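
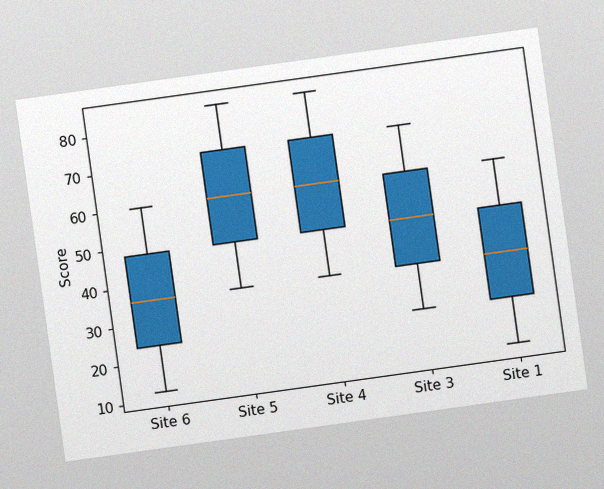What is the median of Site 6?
The chart is tilted about 8° counter-clockwise, with some photo noise. The median line in the Site 6 box sits at 36.

36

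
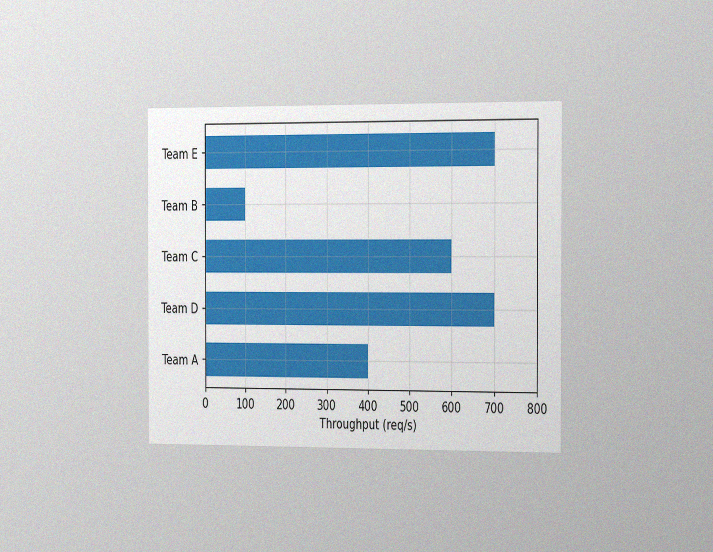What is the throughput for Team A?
400req/s

The chart is viewed slightly from the right, with some photo noise. Reading along the chart's x-axis, the Team A bar reaches 400req/s.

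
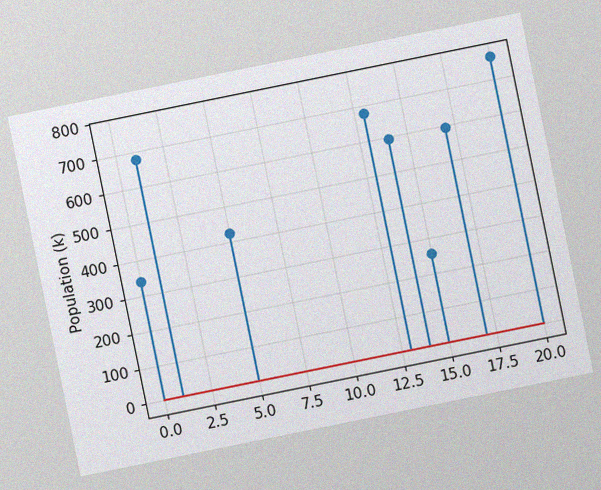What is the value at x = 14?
The chart is tilted about 11° counter-clockwise, with some photo noise. The stem at x=14 reaches 595k.

595k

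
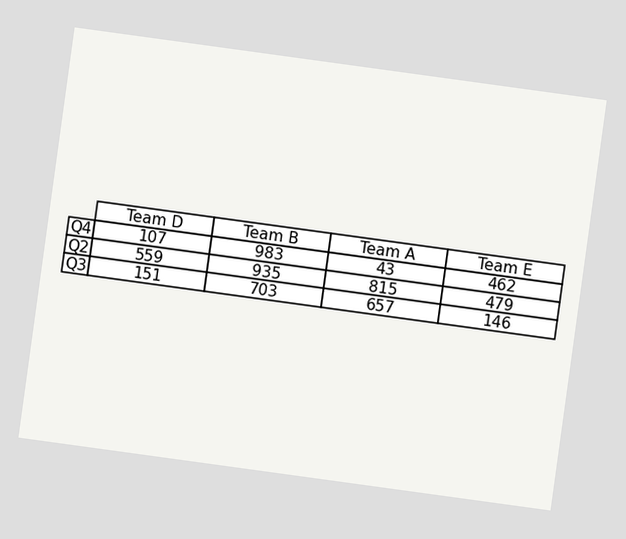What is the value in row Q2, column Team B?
The chart is tilted about 8° clockwise. The (Q2, Team B) cell reads 935.

935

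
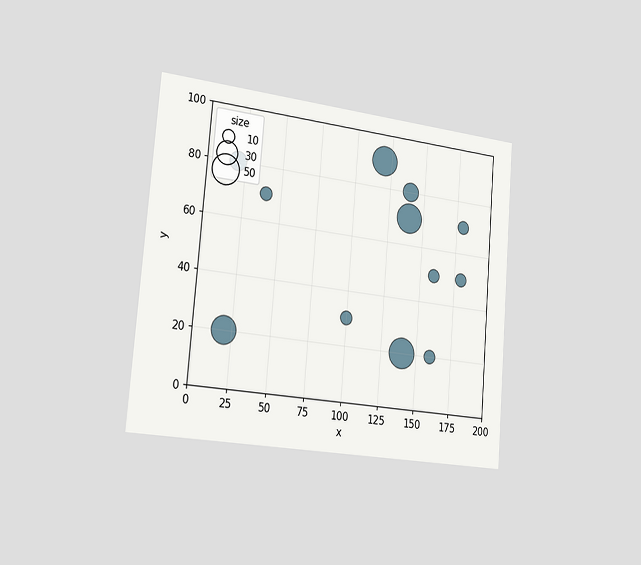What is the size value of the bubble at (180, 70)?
The chart is tilted about 5° clockwise and viewed slightly from the left. Matching the bubble at (180, 70) against the size legend gives 10.

10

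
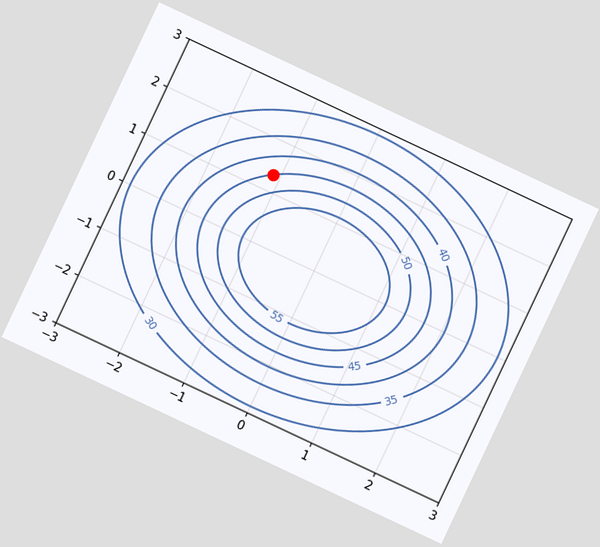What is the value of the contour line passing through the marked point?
The chart is tilted about 25° clockwise. The marked point sits on the contour labelled 45.

45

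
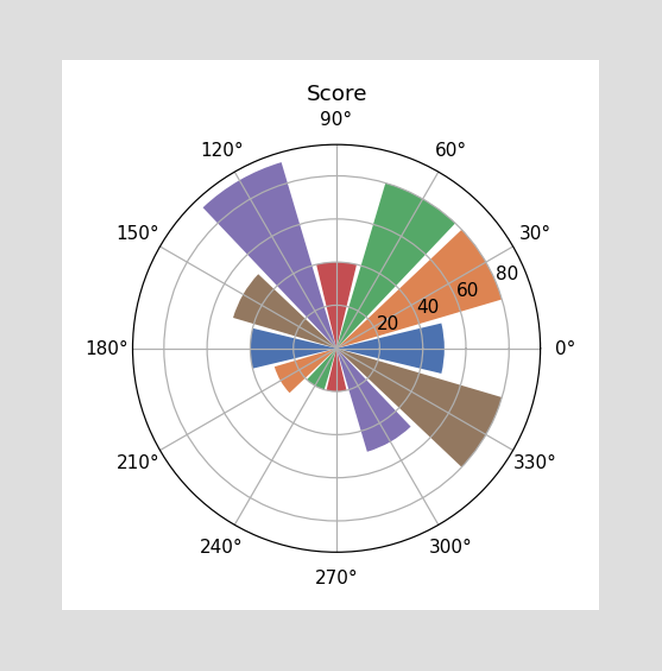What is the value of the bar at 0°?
50

The bar at 0° reaches 50 on the radial axis.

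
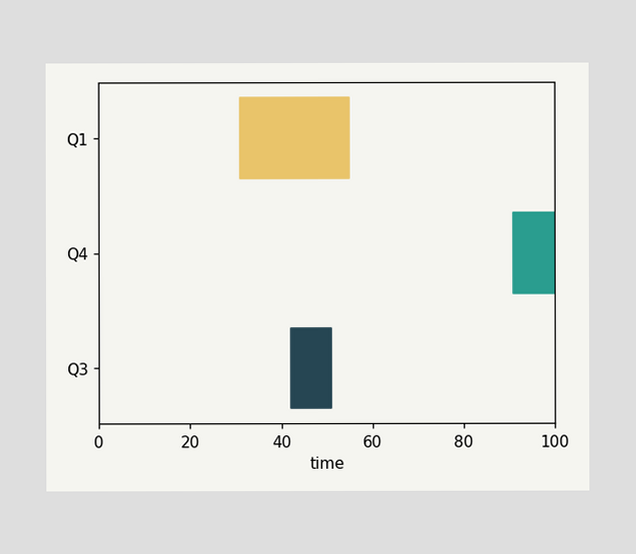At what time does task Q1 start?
The Q1 bar begins at t=31.

31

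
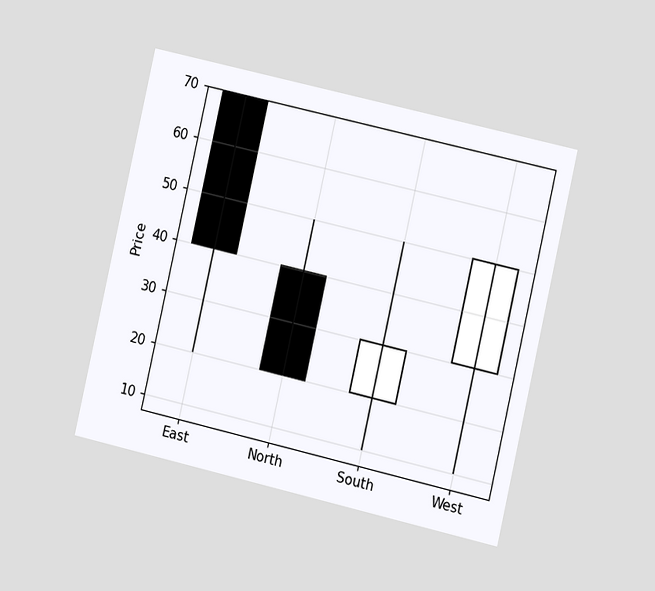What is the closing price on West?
The chart is tilted about 13° clockwise and viewed at a slight angle. The West candle closes at 50.

50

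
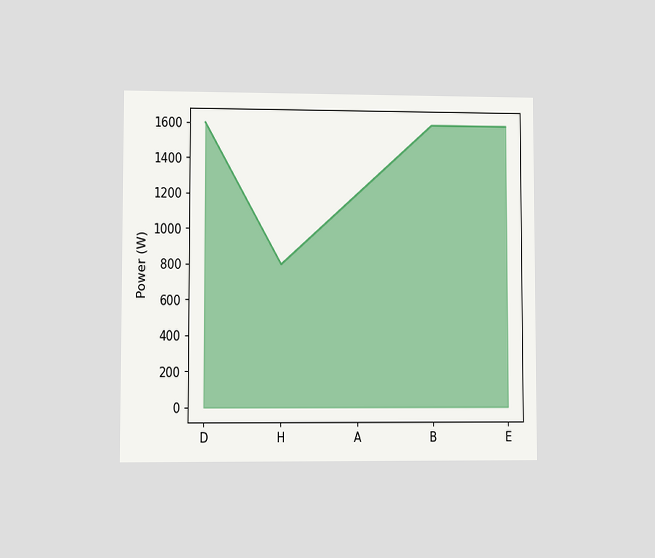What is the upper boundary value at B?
The chart is viewed at a slight angle. At B the upper boundary is at 1600W.

1600W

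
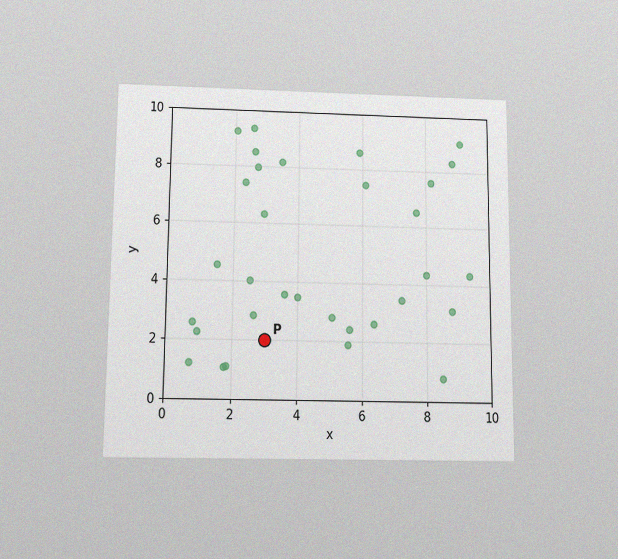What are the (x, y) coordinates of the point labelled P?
The chart is viewed slightly from below, with some photo noise. Following the gridlines from P to each axis, P sits at (3, 2).

(3, 2)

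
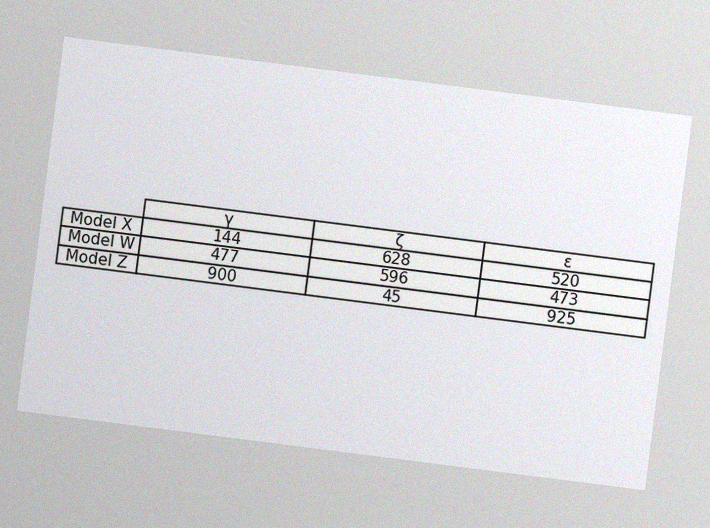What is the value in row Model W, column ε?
473

The chart is tilted about 7° clockwise, with some photo noise. The (Model W, ε) cell reads 473.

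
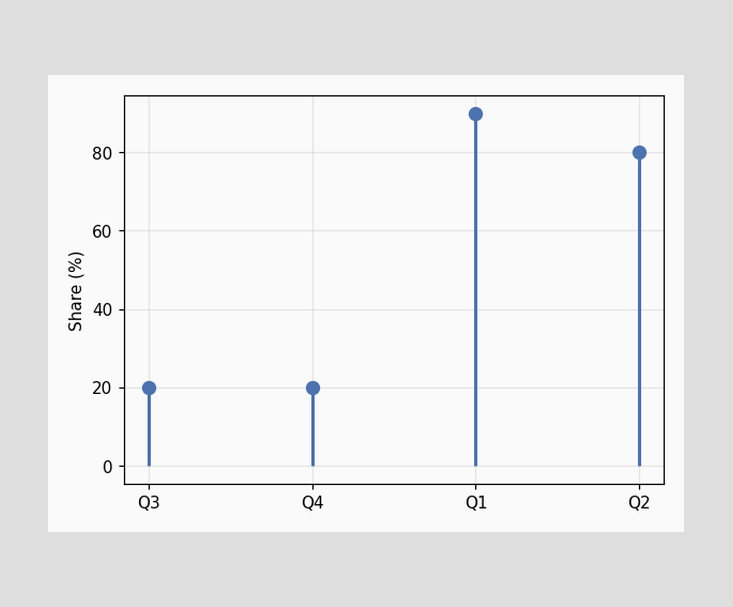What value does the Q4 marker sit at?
20%

The Q4 marker sits at 20%.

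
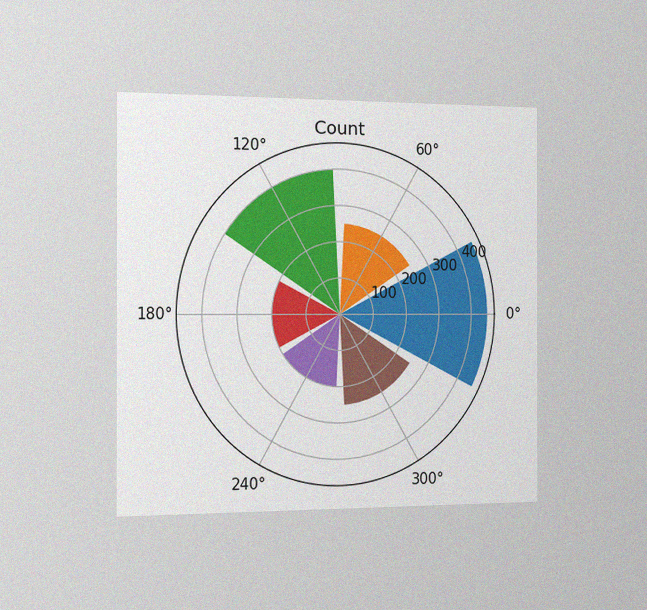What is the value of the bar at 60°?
The chart is viewed slightly from the left, with some photo noise. The bar at 60° reaches 250 on the radial axis.

250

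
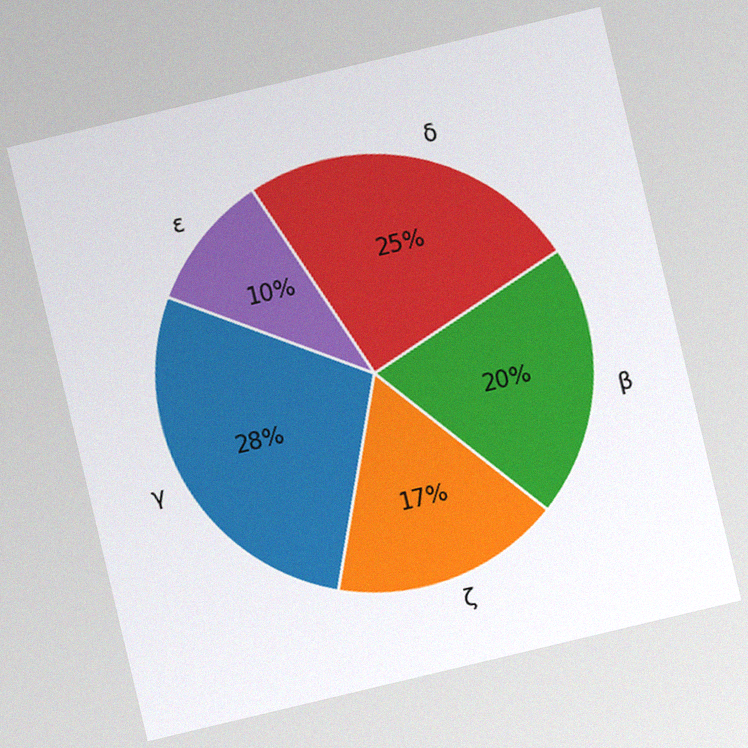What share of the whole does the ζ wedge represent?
The chart is tilted about 13° counter-clockwise, with some photo noise. The ζ slice takes up 17% of the pie.

17%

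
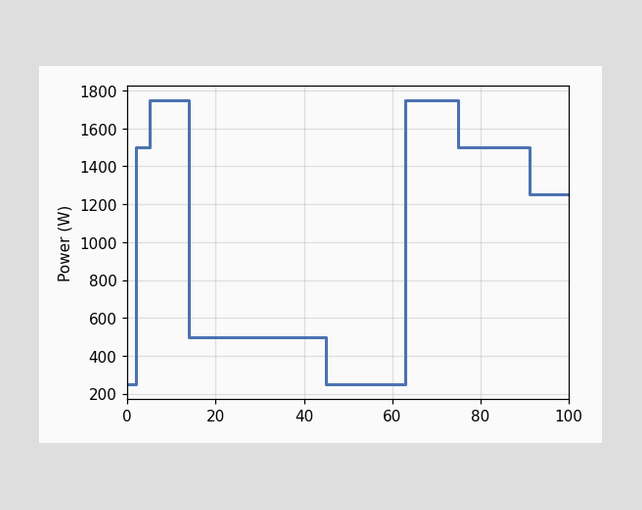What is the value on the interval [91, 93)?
1250W

On [91, 93) the step sits at 1250W.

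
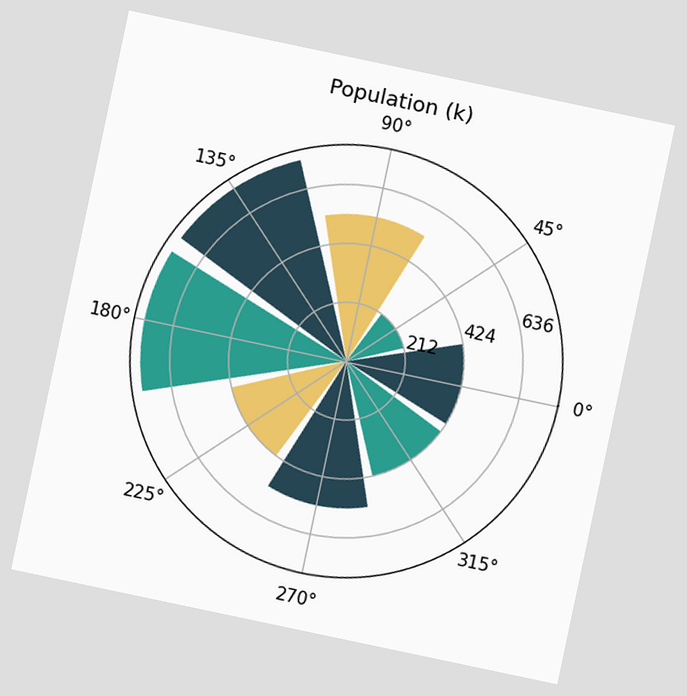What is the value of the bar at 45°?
The chart is tilted about 12° clockwise. The bar at 45° reaches 212k on the radial axis.

212k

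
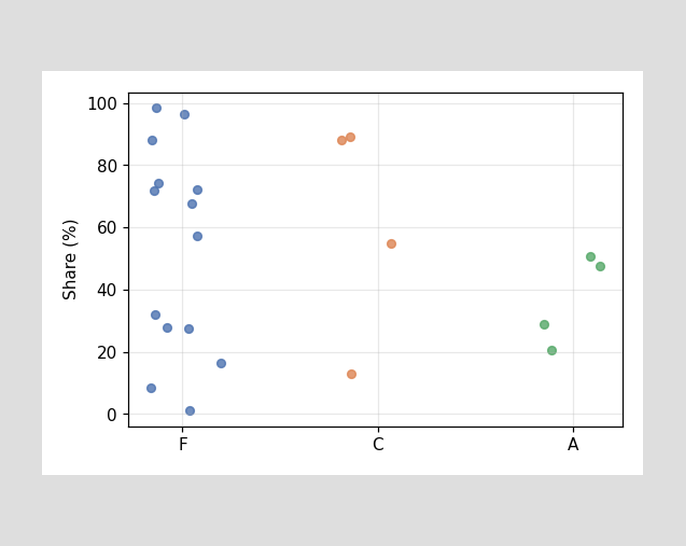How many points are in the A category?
Counting the markers in the A column gives 4.

4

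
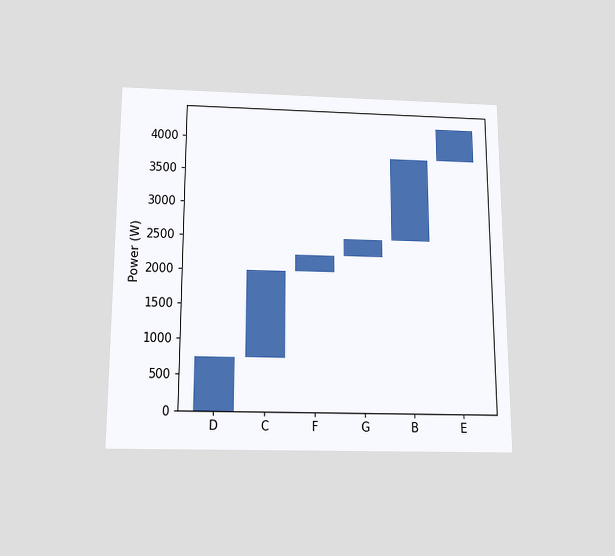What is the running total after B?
3750W

The chart is viewed slightly from below. After B the running total reaches 3750W.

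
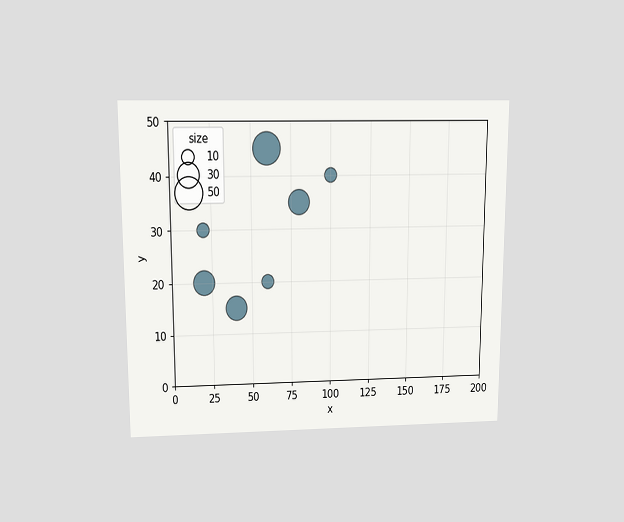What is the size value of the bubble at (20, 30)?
The chart is viewed slightly from above. Matching the bubble at (20, 30) against the size legend gives 10.

10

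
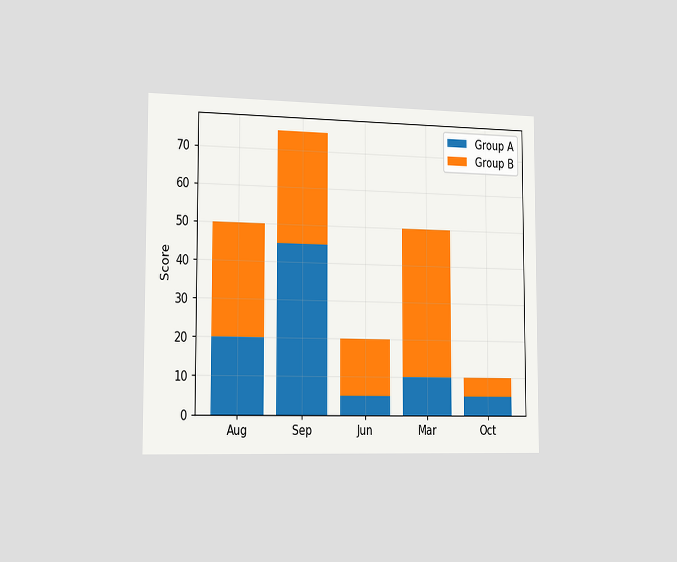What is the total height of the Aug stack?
The chart is viewed slightly from the left. The Aug stack's top reaches 50 on the y-axis.

50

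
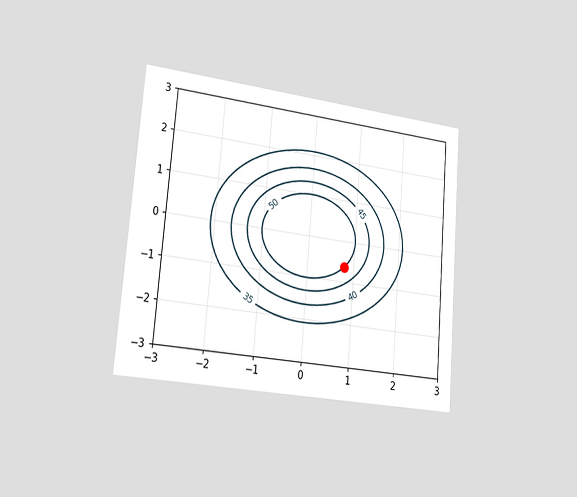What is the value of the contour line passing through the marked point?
50

The chart is tilted about 5° clockwise and viewed slightly from the left. The marked point sits on the contour labelled 50.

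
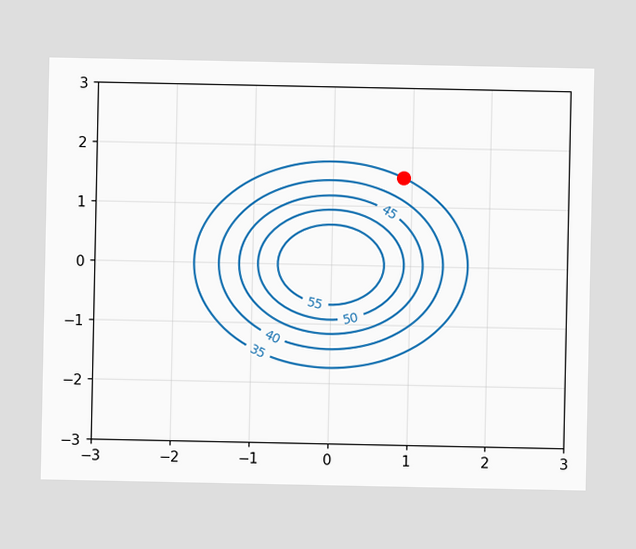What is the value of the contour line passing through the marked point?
The marked point sits on the contour labelled 35.

35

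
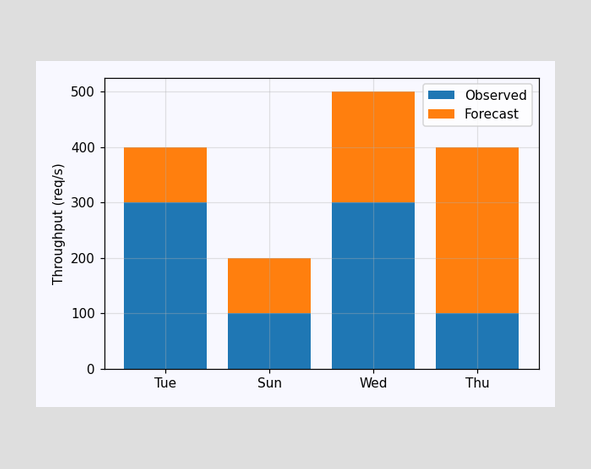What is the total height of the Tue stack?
400req/s

The Tue stack's top reaches 400req/s on the y-axis.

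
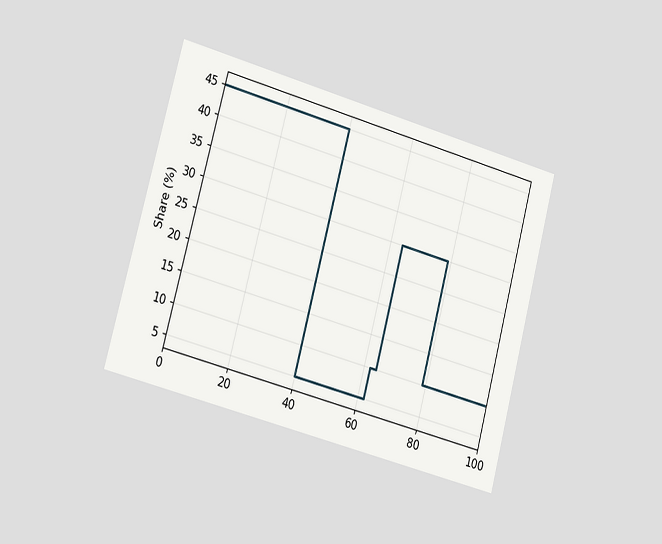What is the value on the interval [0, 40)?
The chart is tilted about 15° clockwise and viewed slightly from the left. On [0, 40) the step sits at 45%.

45%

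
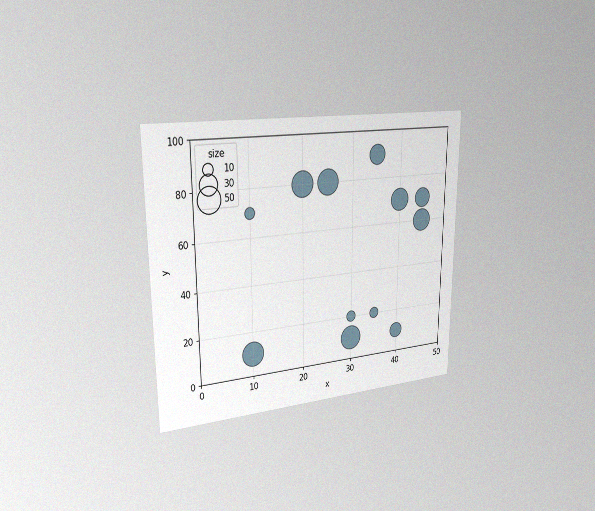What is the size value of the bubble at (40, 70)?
40

The chart is viewed slightly from the left, with some photo noise. Matching the bubble at (40, 70) against the size legend gives 40.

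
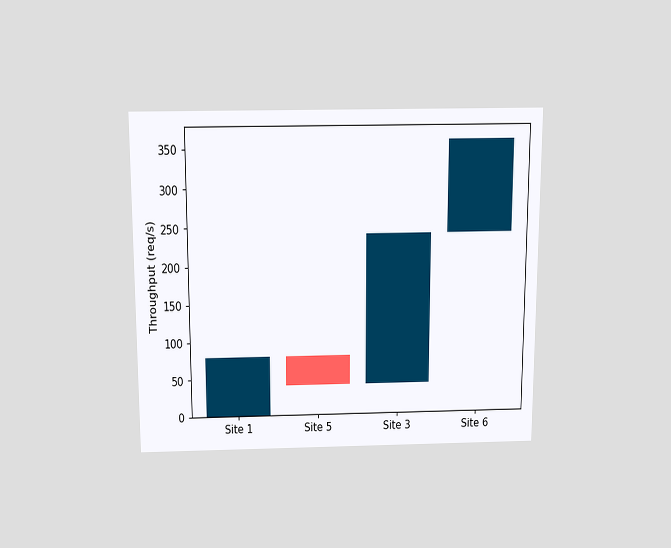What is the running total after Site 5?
The chart is viewed slightly from above. After Site 5 the running total reaches 40req/s.

40req/s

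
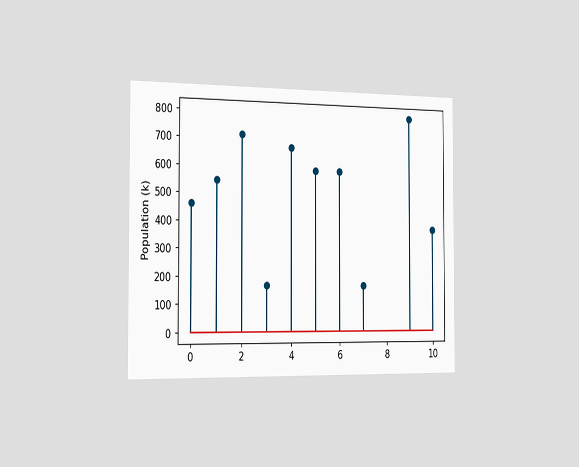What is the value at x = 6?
The chart is viewed slightly from the left. The stem at x=6 reaches 588k.

588k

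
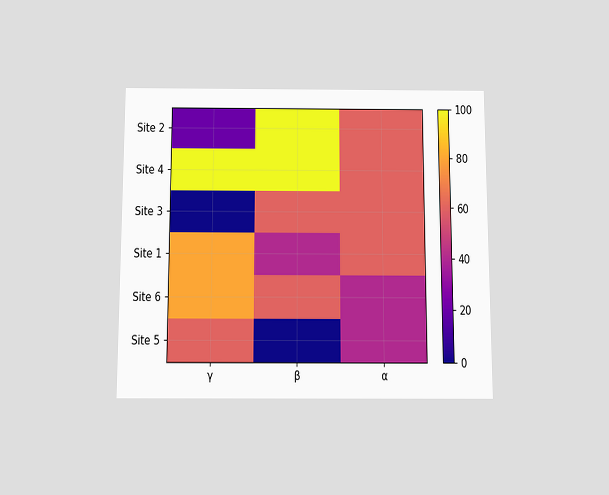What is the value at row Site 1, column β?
The chart is viewed slightly from below. Matching cell (Site 1, β) against the colorbar gives 40.

40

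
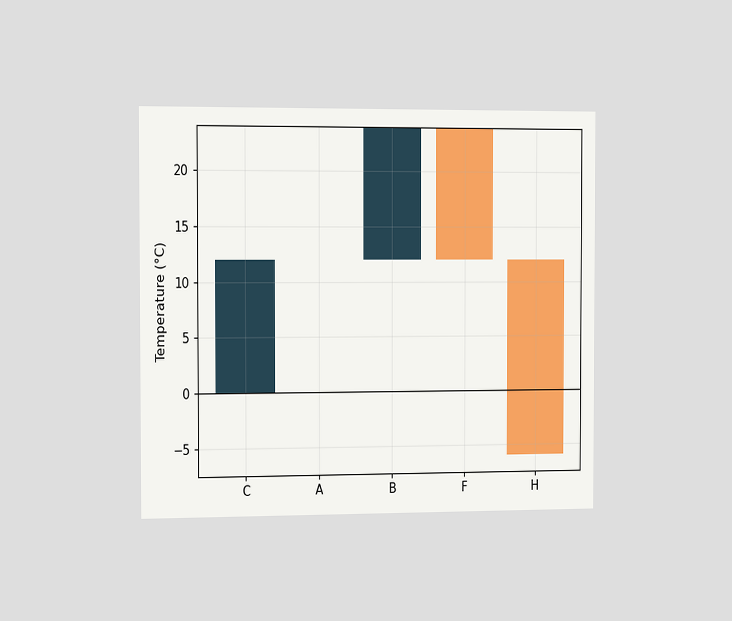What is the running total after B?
The chart is viewed slightly from the left. After B the running total reaches 24°C.

24°C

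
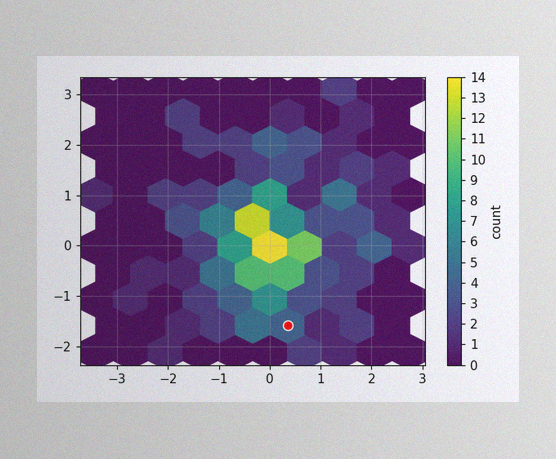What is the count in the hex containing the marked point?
The image has some photo noise and uneven lighting. The marked hex reads 4 on the colorbar.

4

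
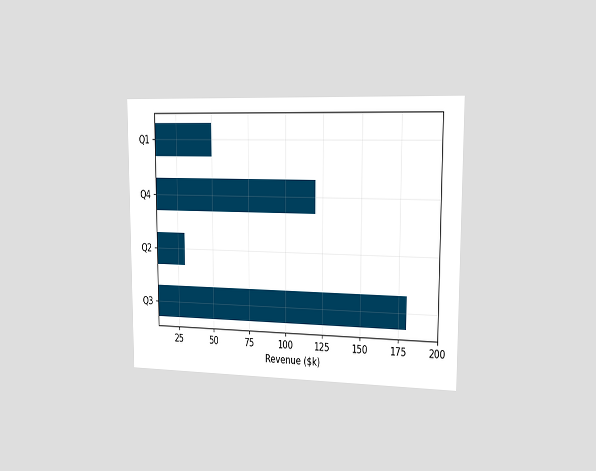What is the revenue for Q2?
The chart is viewed slightly from the right. Reading along the chart's x-axis, the Q2 bar reaches $30k.

$30k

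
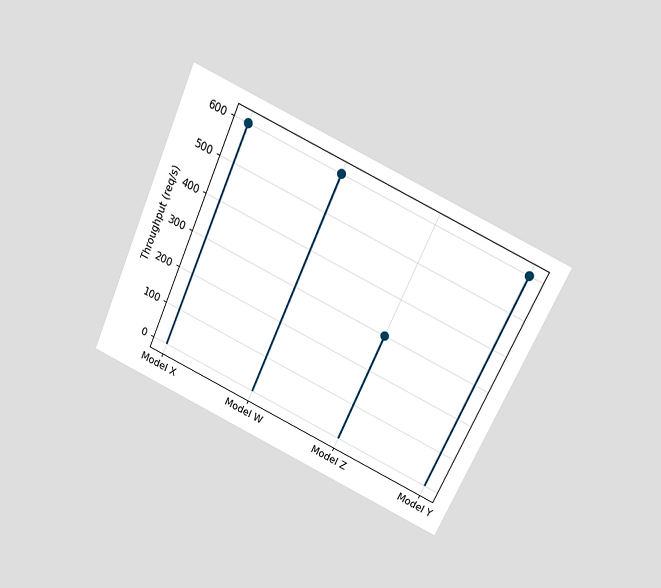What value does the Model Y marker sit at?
600req/s

The chart is tilted about 25° clockwise and viewed slightly from above. The Model Y marker sits at 600req/s.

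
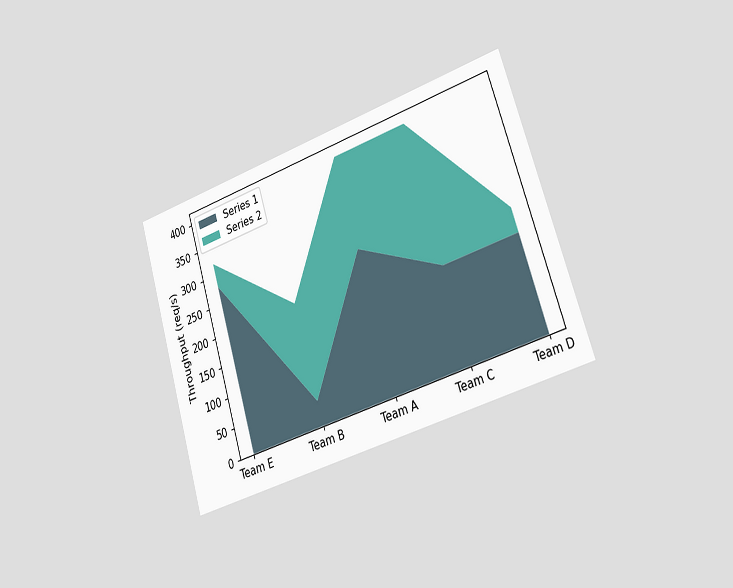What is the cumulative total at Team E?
The chart is tilted about 18° counter-clockwise and viewed slightly from the right. The stacked total at Team E reaches 320req/s.

320req/s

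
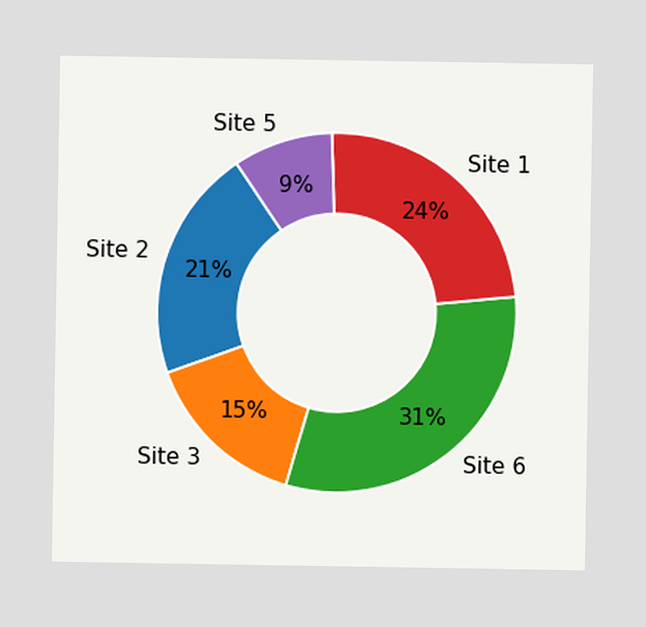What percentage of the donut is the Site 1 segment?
24%

The Site 1 segment takes up 24% of the ring.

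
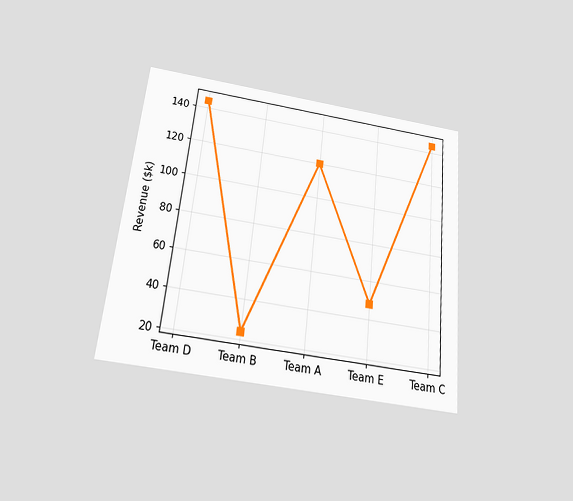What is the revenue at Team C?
$144k

The chart is tilted about 6° clockwise and viewed slightly from below. At Team C, the line is at $144k.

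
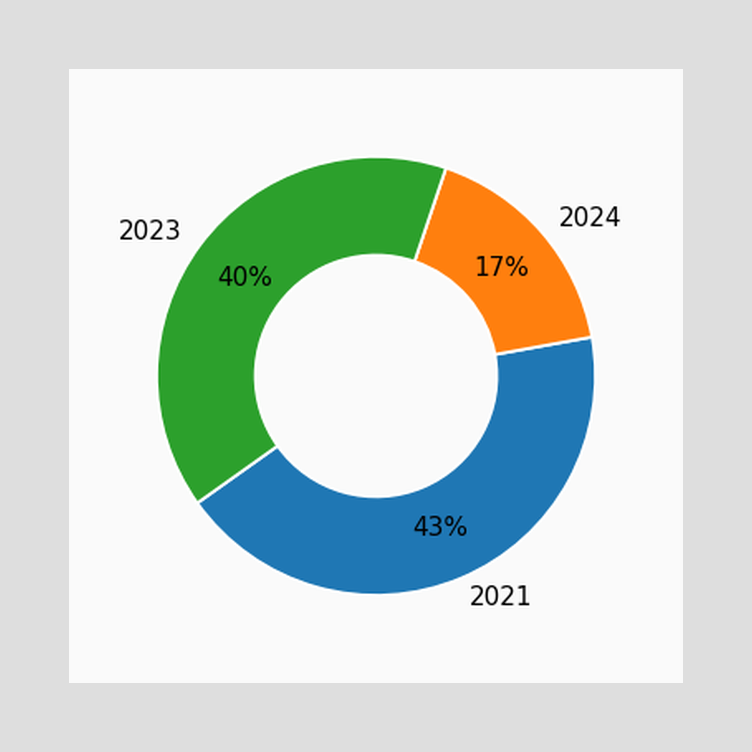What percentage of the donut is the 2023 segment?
40%

The 2023 segment takes up 40% of the ring.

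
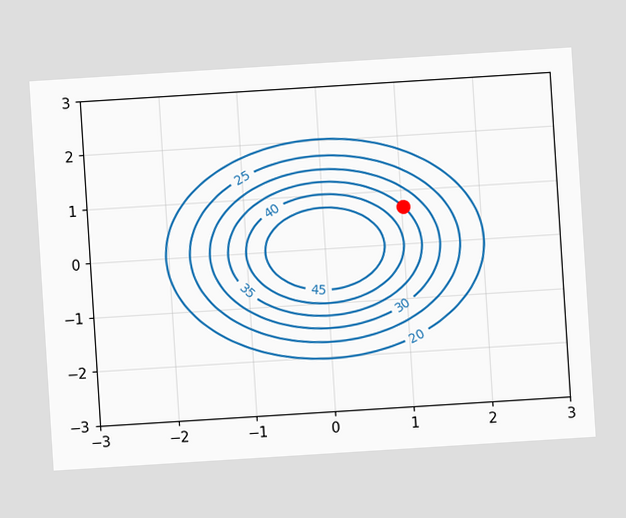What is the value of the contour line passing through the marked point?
The chart is tilted about 4° counter-clockwise. The marked point sits on the contour labelled 35.

35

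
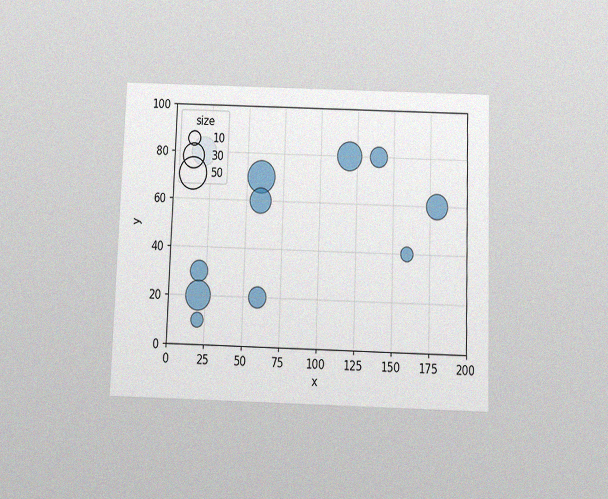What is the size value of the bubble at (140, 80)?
The chart is viewed slightly from below, with some photo noise. Matching the bubble at (140, 80) against the size legend gives 20.

20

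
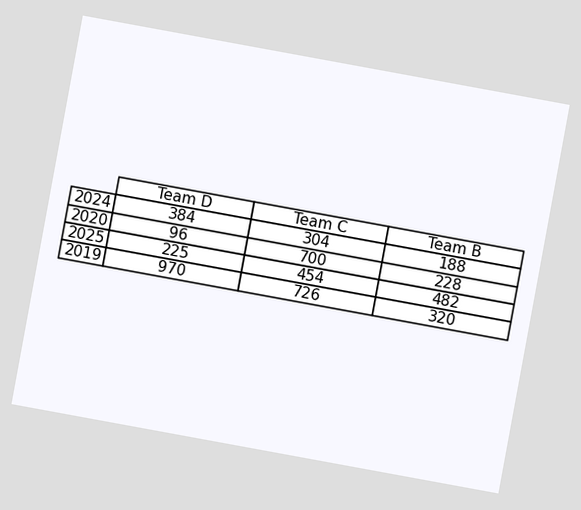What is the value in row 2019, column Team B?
320

The chart is tilted about 10° clockwise. The (2019, Team B) cell reads 320.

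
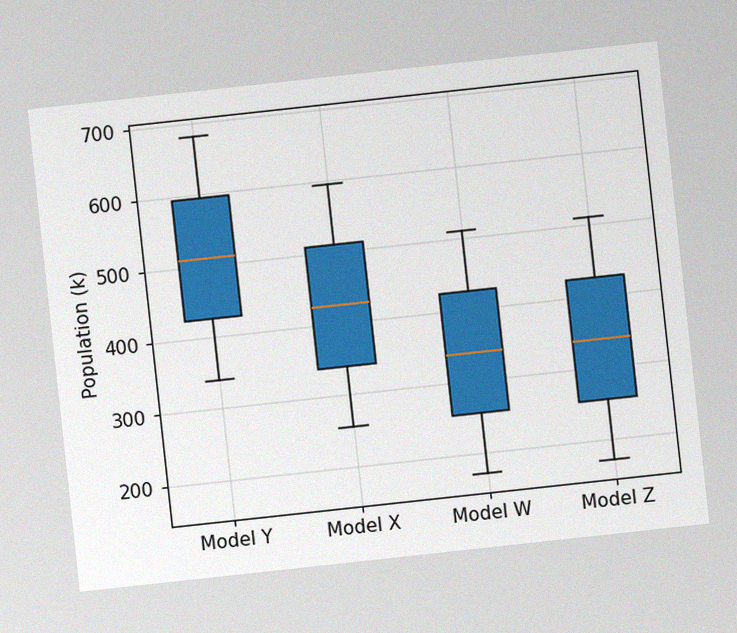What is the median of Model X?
425k

The chart is tilted about 6° counter-clockwise, with some photo noise. The median line in the Model X box sits at 425k.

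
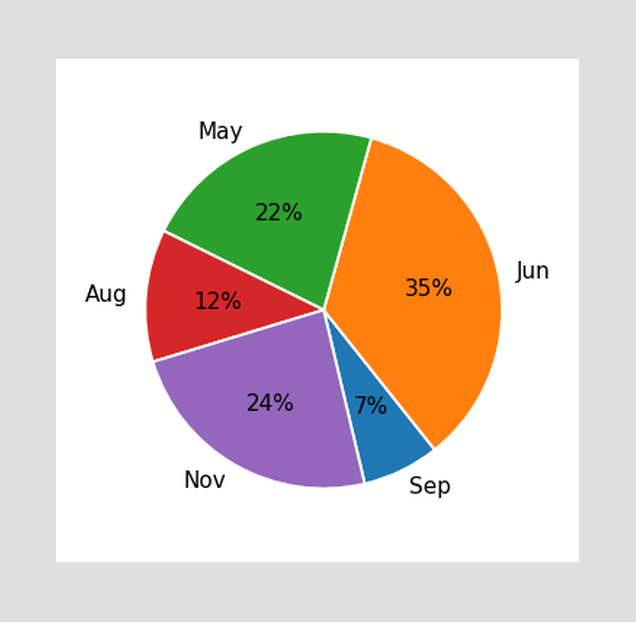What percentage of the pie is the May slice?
The May slice takes up 22% of the pie.

22%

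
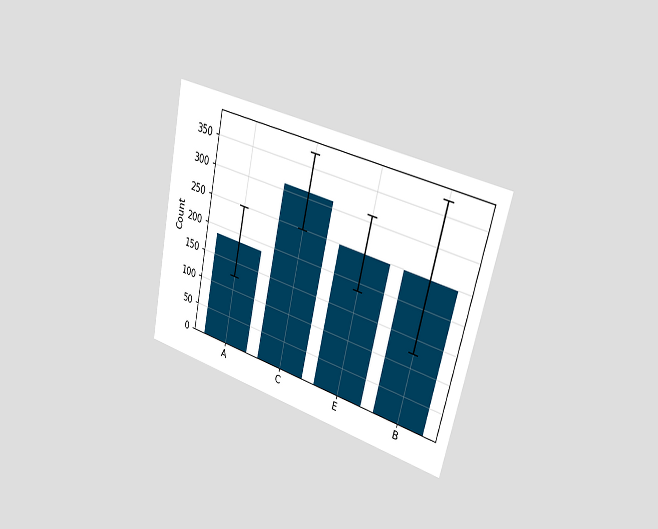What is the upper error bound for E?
The chart is tilted about 13° clockwise and viewed slightly from the right. The E bar's upper whisker reaches 310.

310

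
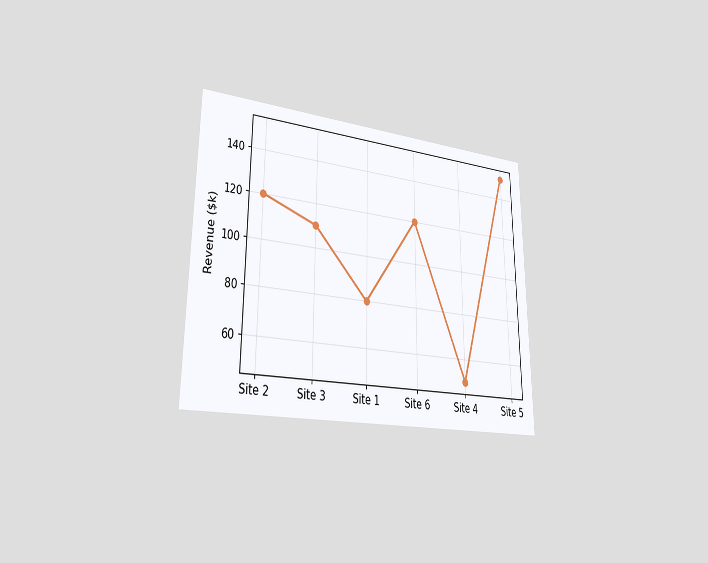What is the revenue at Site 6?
$120k

The chart is viewed slightly from the left. At Site 6, the line is at $120k.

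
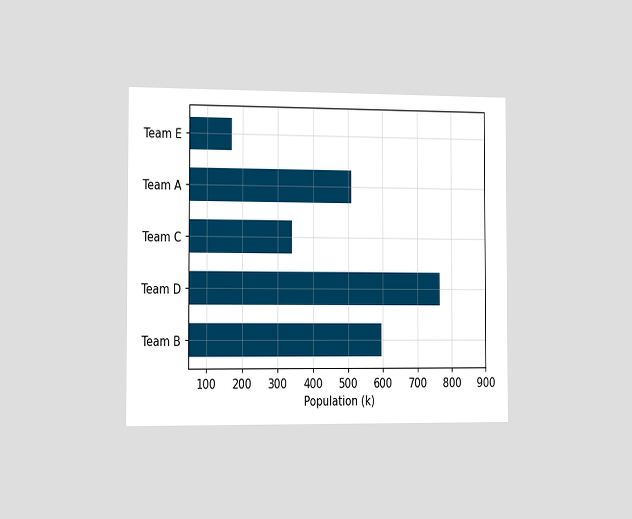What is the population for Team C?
340k

The chart is viewed slightly from the left. Reading along the chart's x-axis, the Team C bar reaches 340k.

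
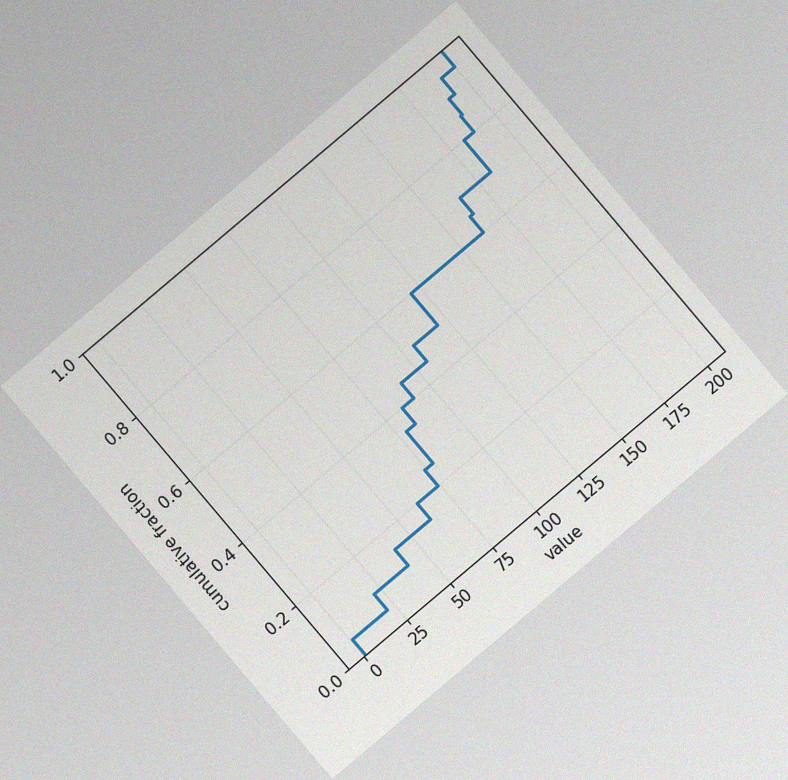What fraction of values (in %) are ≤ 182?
The chart is tilted about 40° counter-clockwise, with some photo noise. At x=182 the ECDF step is at 80%.

80%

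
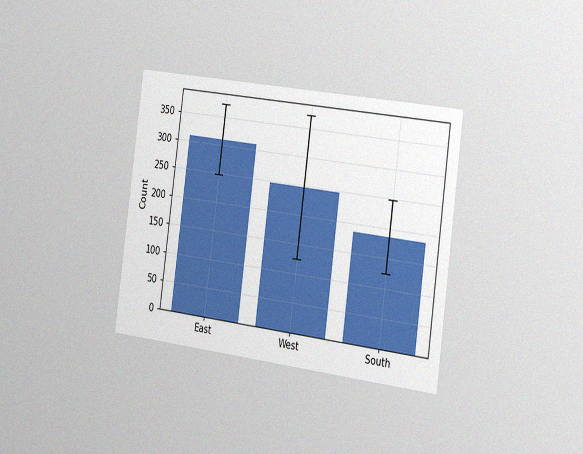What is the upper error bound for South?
248

The chart is tilted about 8° clockwise and viewed slightly from the right, with some photo noise. The South bar's upper whisker reaches 248.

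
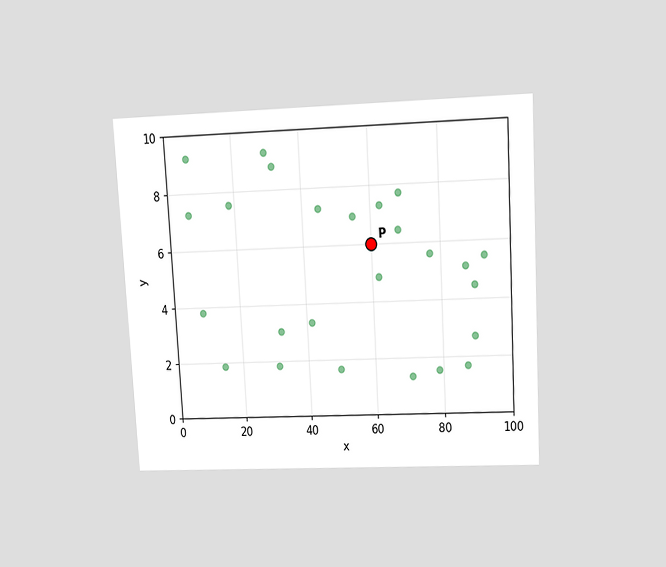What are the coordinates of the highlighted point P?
The chart is tilted about 3° counter-clockwise and viewed slightly from above. Following the gridlines from P to each axis, P sits at (60, 6).

(60, 6)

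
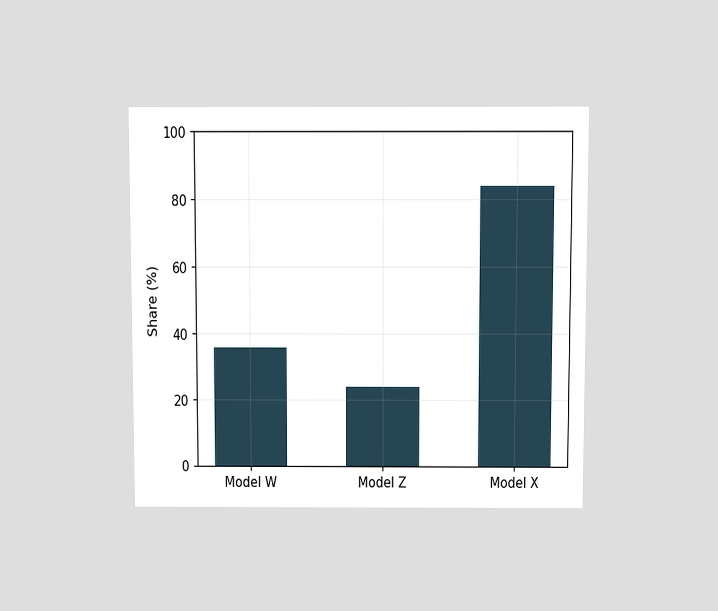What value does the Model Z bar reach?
24%

The chart is viewed slightly from above. Reading along the chart's y-axis, the Model Z bar reaches 24%.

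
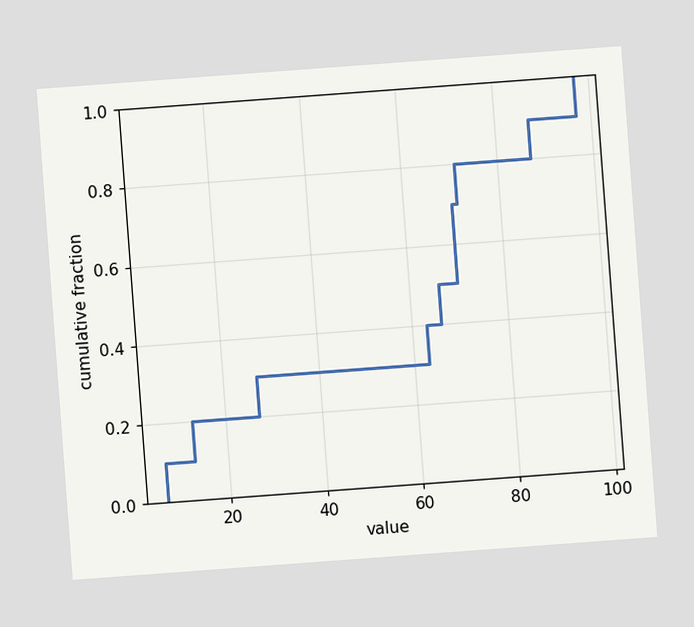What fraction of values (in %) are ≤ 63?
The chart is tilted about 4° counter-clockwise. At x=63 the ECDF step is at 40%.

40%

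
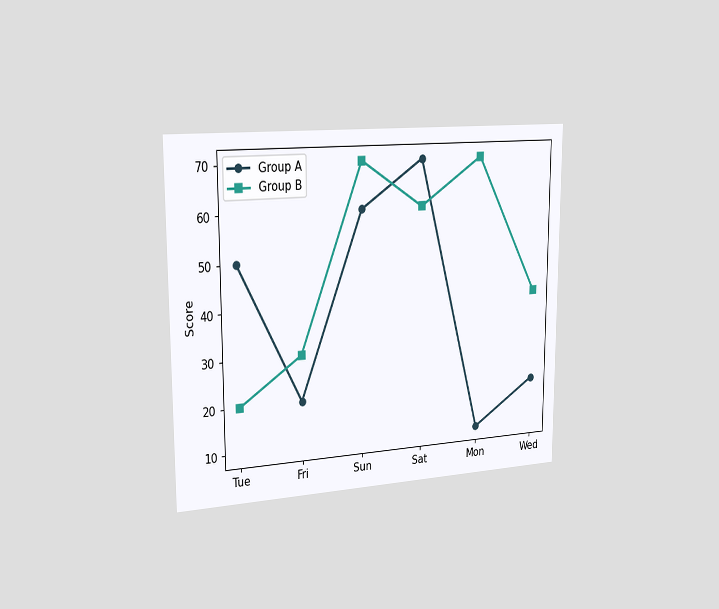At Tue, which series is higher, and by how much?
The chart is viewed slightly from the left. At Tue, Group A sits above the other line by 30.

Group A, by 30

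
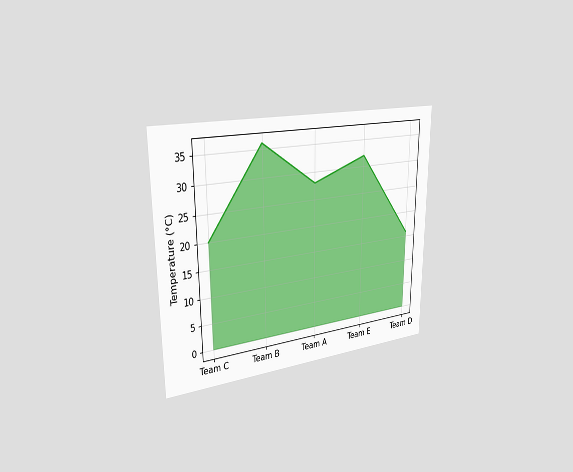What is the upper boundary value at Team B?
36°C

The chart is viewed slightly from the left. At Team B the upper boundary is at 36°C.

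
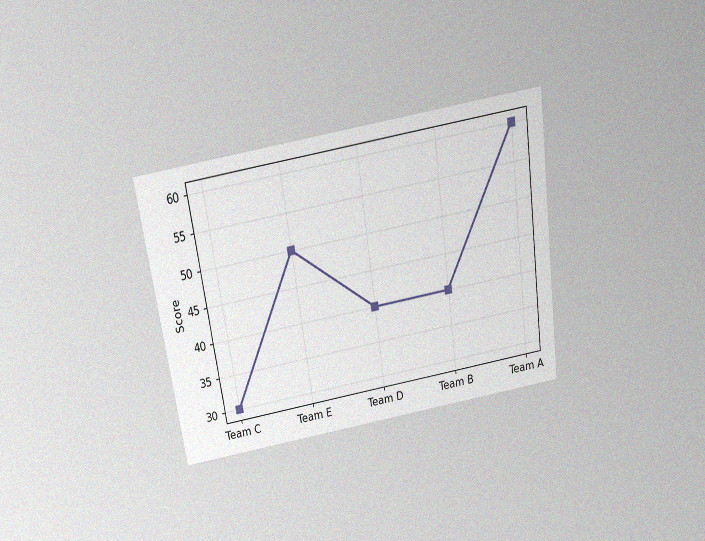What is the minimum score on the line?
The chart is tilted about 8° counter-clockwise and viewed slightly from above, with some photo noise. The lowest point is at Team C, and reading across to the y-axis gives 30.

30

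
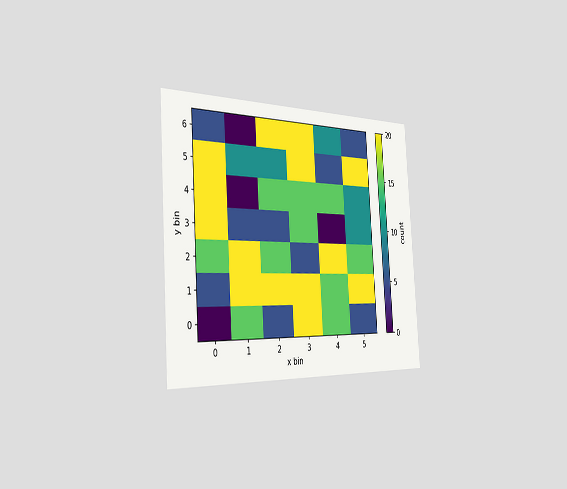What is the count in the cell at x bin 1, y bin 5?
The chart is tilted about 4° counter-clockwise and viewed slightly from the left. Matching the cell (1, 5) against the colorbar gives 10.

10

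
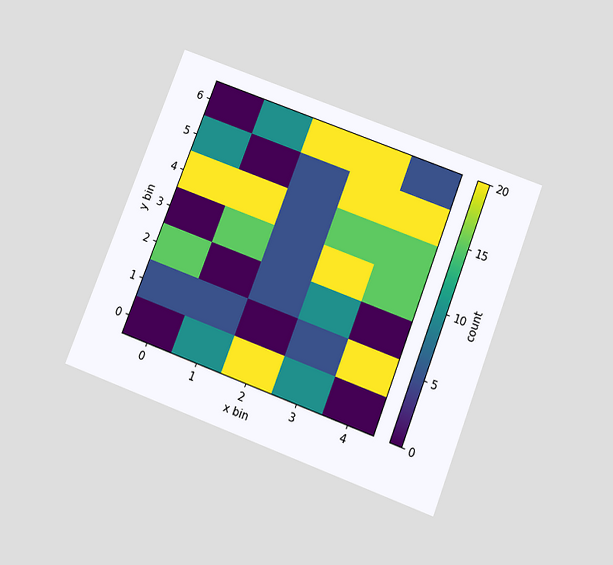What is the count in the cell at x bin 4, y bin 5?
20

The chart is tilted about 21° clockwise and viewed slightly from below. Matching the cell (4, 5) against the colorbar gives 20.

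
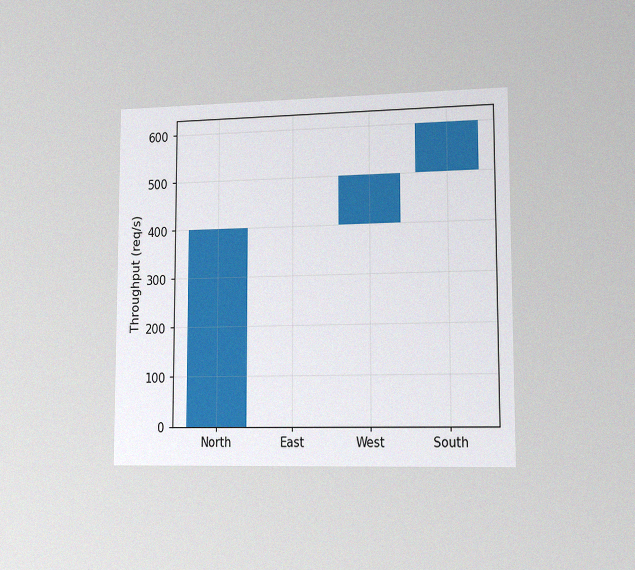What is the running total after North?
400req/s

The chart is viewed slightly from the right, with some photo noise. After North the running total reaches 400req/s.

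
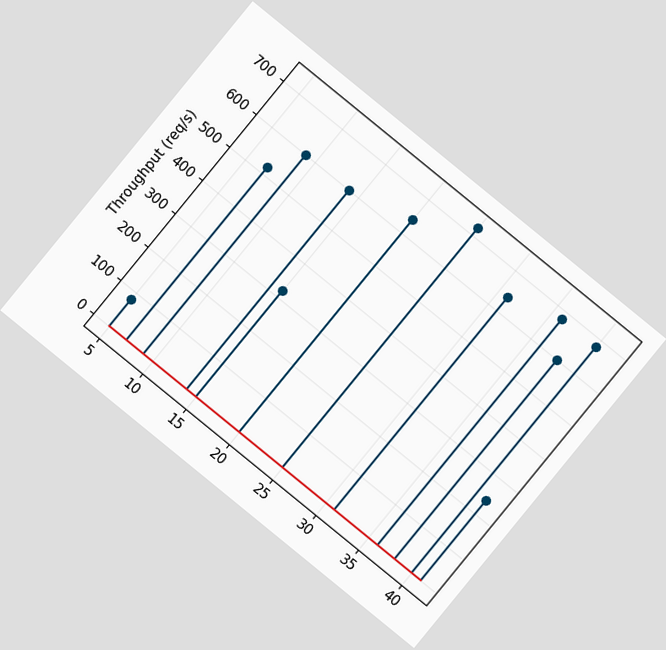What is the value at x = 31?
The chart is tilted about 39° clockwise. The stem at x=31 reaches 640req/s.

640req/s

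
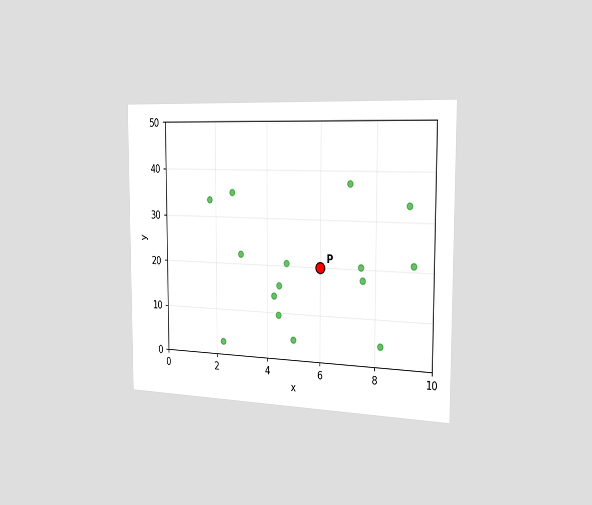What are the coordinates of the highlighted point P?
(6, 20)

The chart is viewed slightly from the right. Following the gridlines from P to each axis, P sits at (6, 20).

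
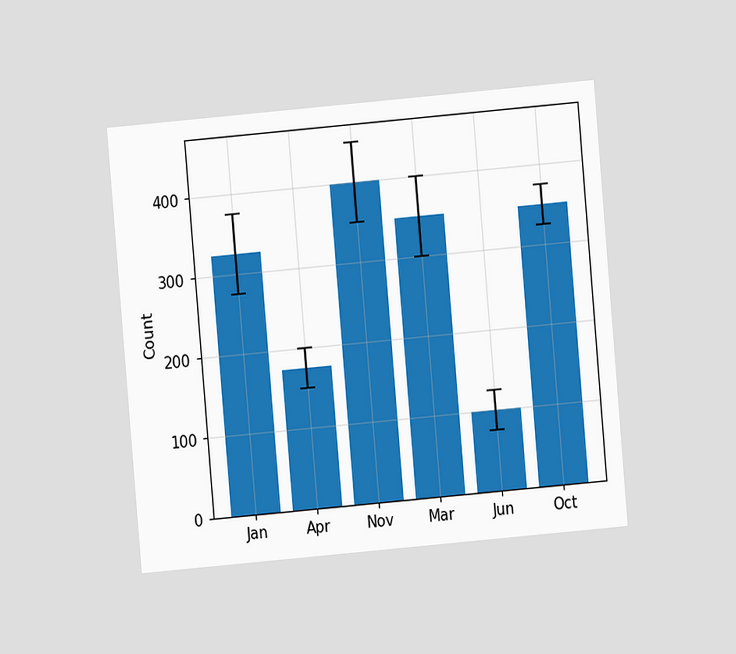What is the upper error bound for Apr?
200

The chart is tilted about 5° counter-clockwise and viewed at a slight angle. The Apr bar's upper whisker reaches 200.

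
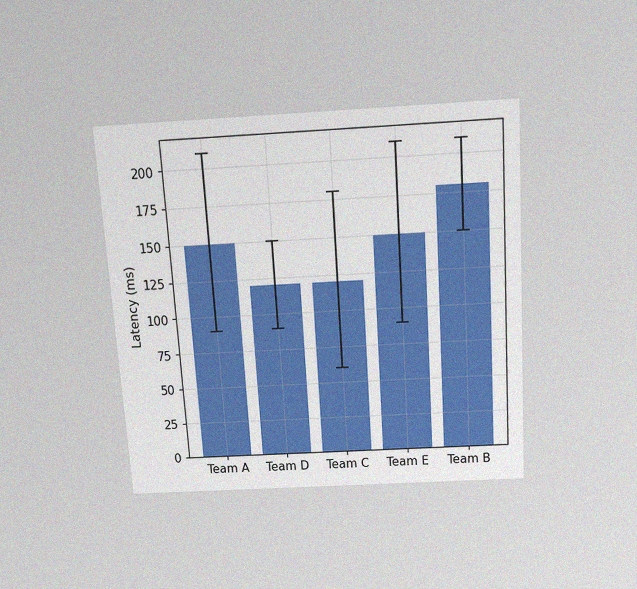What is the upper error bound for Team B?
The chart is tilted about 4° counter-clockwise and viewed slightly from above, with some photo noise. The Team B bar's upper whisker reaches 210ms.

210ms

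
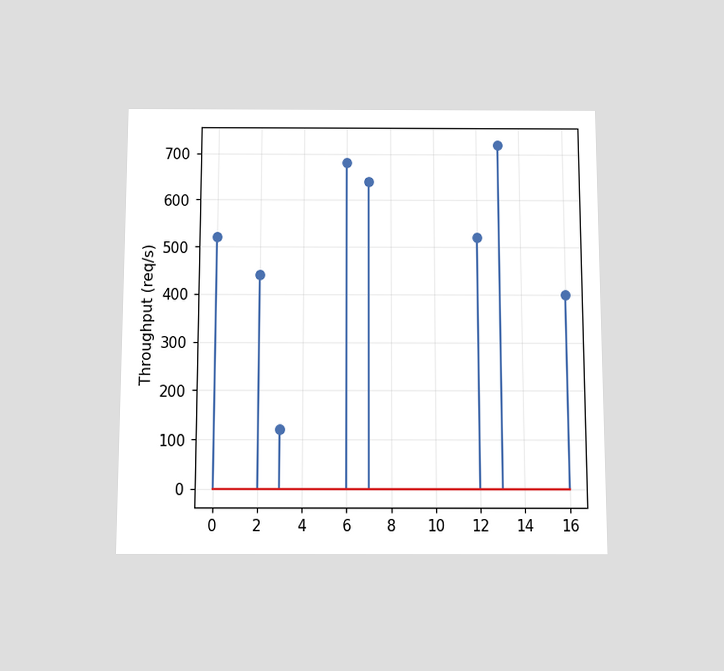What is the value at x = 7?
640req/s

The chart is viewed slightly from below. The stem at x=7 reaches 640req/s.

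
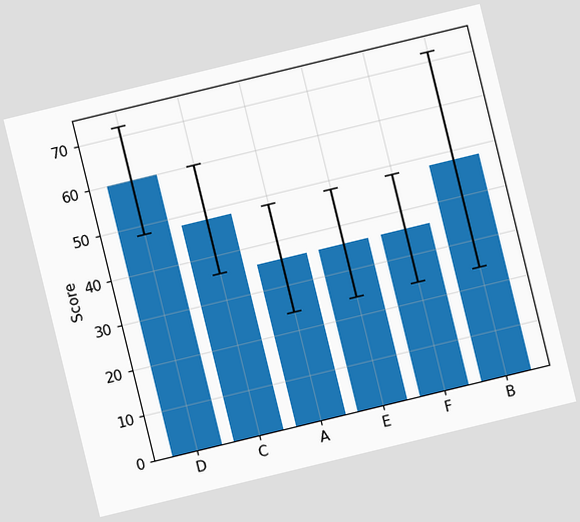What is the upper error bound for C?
The chart is tilted about 14° counter-clockwise. The C bar's upper whisker reaches 60.

60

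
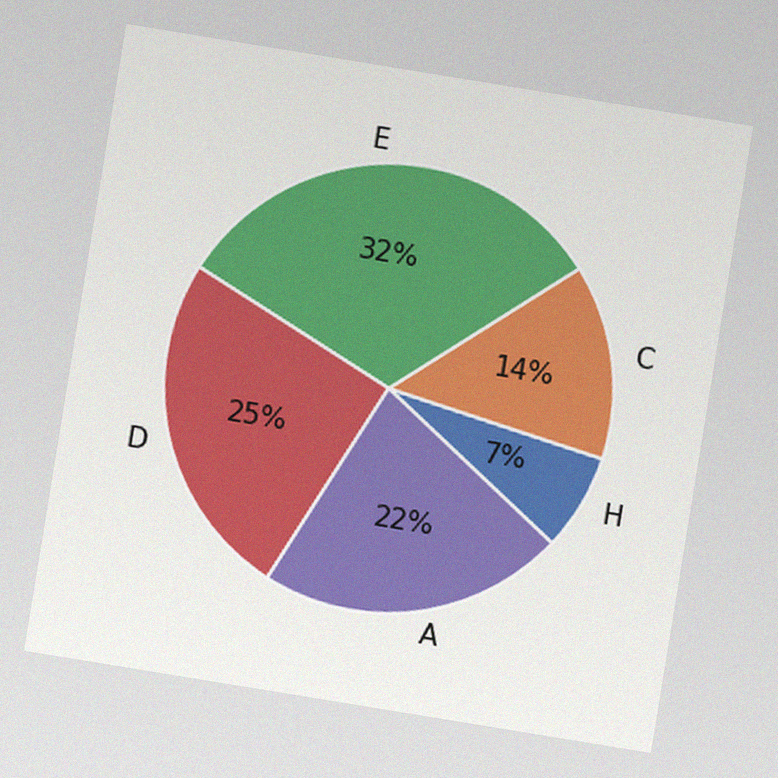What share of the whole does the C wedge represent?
14%

The chart is tilted about 9° clockwise, with some photo noise. The C slice takes up 14% of the pie.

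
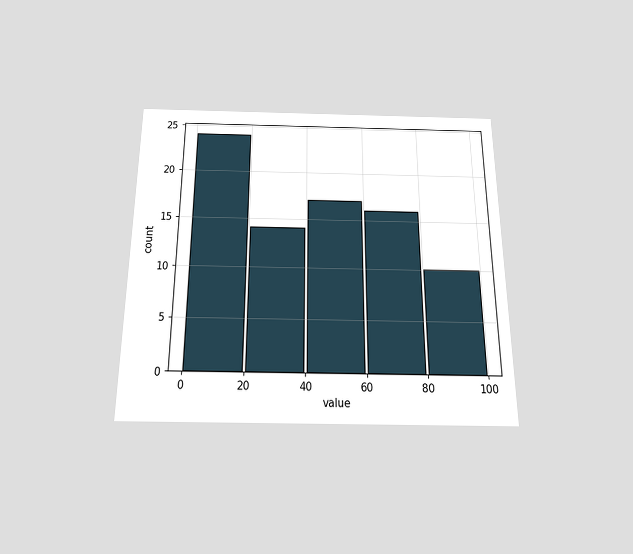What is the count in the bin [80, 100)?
10

The chart is viewed slightly from below. The [80, 100) bin has height 10.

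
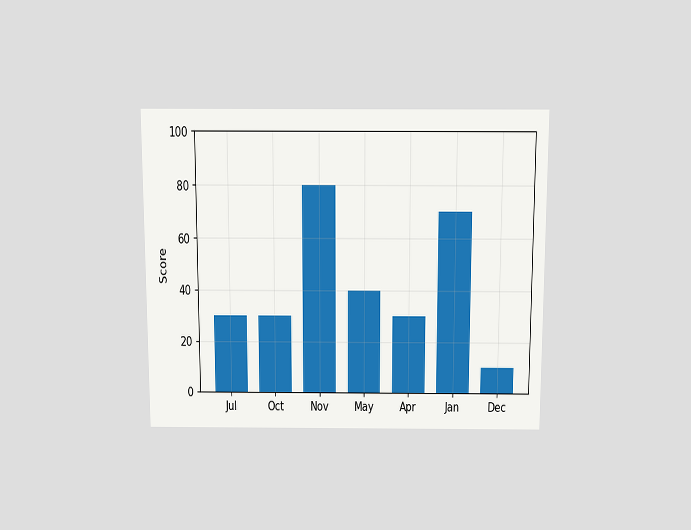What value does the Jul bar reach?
The chart is viewed slightly from above. Reading along the chart's y-axis, the Jul bar reaches 30.

30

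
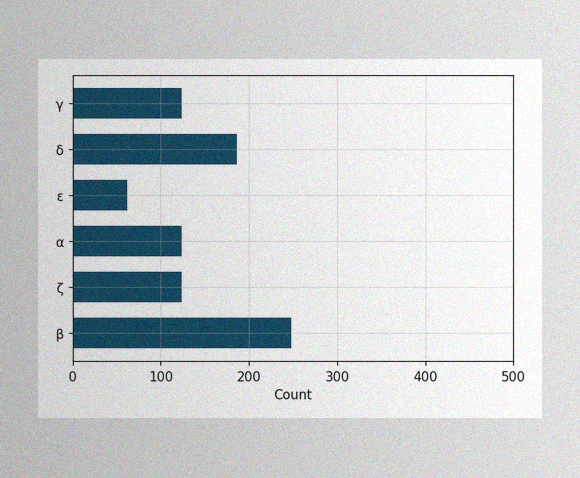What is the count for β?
248

The image has some photo noise and uneven lighting. Reading along the chart's x-axis, the β bar reaches 248.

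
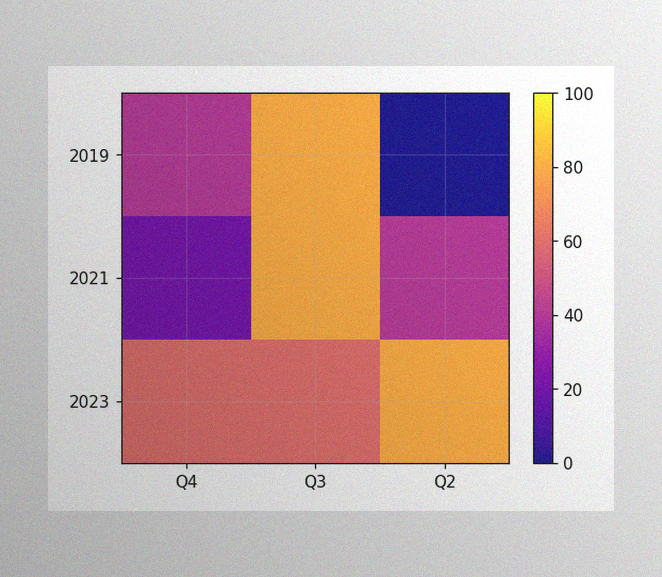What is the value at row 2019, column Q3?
80

The image has some photo noise and uneven lighting. Matching cell (2019, Q3) against the colorbar gives 80.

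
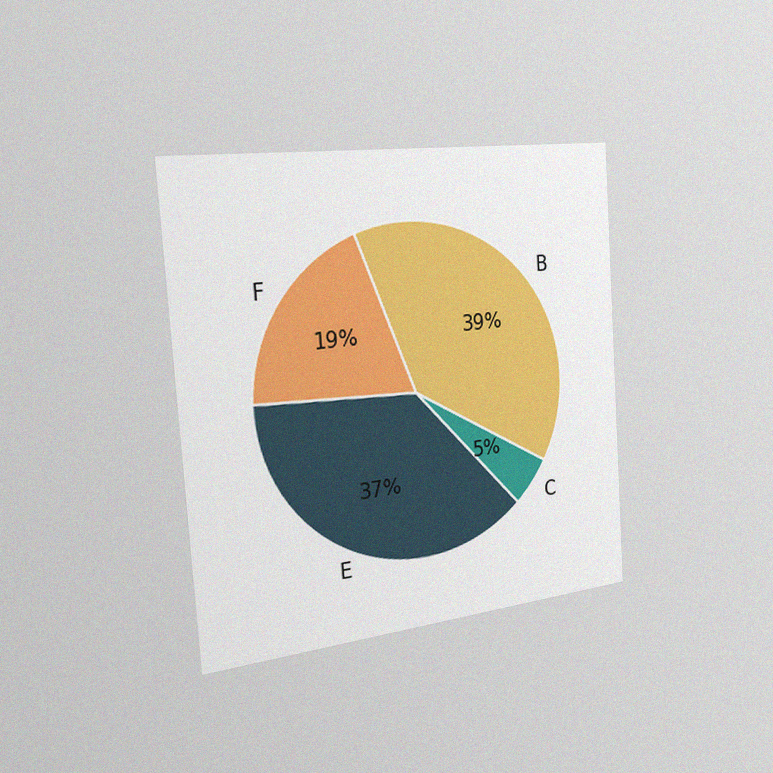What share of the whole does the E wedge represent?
The chart is tilted about 4° counter-clockwise and viewed slightly from the left, with some photo noise. The E slice takes up 37% of the pie.

37%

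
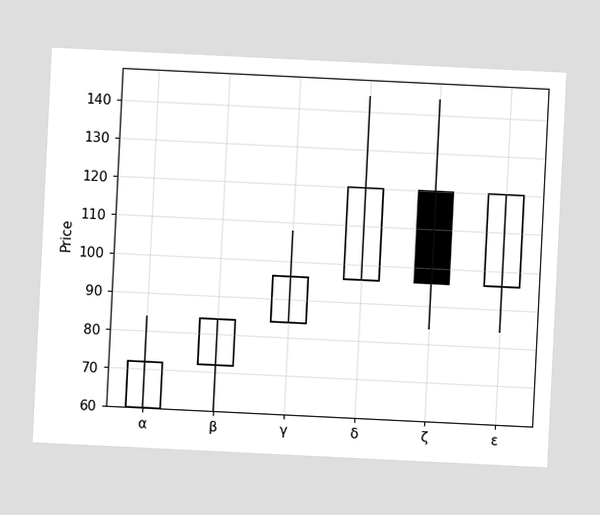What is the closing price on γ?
96

The chart is tilted about 3° clockwise. The γ candle closes at 96.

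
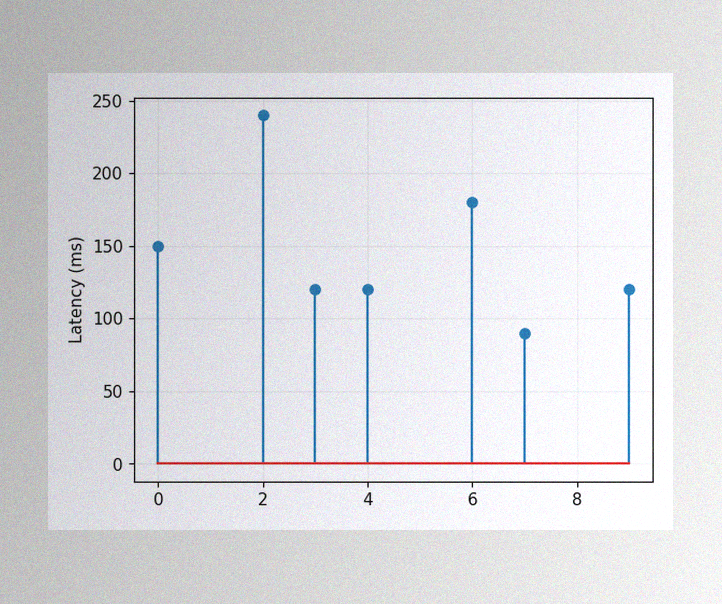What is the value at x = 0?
The image has some photo noise and uneven lighting. The stem at x=0 reaches 150ms.

150ms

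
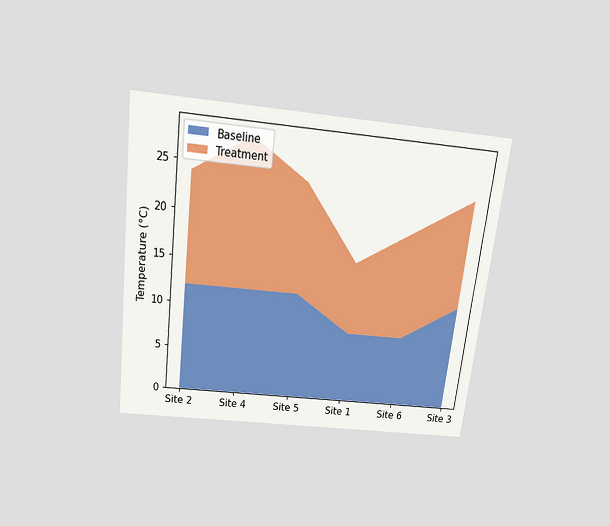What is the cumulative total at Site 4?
28°C

The chart is tilted about 7° clockwise and viewed slightly from above. The stacked total at Site 4 reaches 28°C.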